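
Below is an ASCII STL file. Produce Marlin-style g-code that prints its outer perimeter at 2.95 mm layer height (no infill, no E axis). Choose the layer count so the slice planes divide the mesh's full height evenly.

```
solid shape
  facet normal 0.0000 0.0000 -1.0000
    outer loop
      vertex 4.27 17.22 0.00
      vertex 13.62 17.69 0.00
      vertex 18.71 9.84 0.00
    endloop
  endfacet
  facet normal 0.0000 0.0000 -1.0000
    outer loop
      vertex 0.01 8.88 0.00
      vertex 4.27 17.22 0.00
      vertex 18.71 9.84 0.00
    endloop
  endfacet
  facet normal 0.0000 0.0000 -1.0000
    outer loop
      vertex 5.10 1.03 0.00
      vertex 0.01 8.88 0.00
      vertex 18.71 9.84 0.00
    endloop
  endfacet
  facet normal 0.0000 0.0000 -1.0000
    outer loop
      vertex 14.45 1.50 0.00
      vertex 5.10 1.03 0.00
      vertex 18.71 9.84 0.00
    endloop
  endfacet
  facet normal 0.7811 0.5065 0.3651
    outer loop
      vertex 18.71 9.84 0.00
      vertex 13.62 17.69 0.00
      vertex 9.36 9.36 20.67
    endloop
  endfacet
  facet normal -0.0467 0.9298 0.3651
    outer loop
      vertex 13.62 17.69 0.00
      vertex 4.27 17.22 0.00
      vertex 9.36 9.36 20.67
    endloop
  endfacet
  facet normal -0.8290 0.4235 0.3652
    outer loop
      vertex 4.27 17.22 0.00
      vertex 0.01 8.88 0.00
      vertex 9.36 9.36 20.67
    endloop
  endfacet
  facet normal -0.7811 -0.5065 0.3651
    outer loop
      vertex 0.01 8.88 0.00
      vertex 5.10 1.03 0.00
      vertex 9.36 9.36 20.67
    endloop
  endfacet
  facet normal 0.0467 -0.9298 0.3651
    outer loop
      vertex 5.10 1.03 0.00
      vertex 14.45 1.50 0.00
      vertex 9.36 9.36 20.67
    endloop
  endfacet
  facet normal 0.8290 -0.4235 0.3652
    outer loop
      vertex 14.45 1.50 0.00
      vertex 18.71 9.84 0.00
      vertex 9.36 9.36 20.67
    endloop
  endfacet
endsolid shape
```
; perimeter-only toolpath
G21 ; units = mm
G90 ; absolute positioning
G28 ; home
; layer 1
G0 Z2.95
G0 X17.37 Y9.77
G1 X13.01 Y16.50
G1 X5.00 Y16.10
G1 X1.35 Y8.95
G1 X5.71 Y2.22
G1 X13.72 Y2.62
G1 X17.37 Y9.77
; layer 2
G0 Z5.91
G0 X16.04 Y9.70
G1 X12.40 Y15.31
G1 X5.72 Y14.97
G1 X2.68 Y9.02
G1 X6.32 Y3.41
G1 X13.00 Y3.75
G1 X16.04 Y9.70
; layer 3
G0 Z8.86
G0 X14.70 Y9.63
G1 X11.79 Y14.12
G1 X6.45 Y13.85
G1 X4.02 Y9.09
G1 X6.93 Y4.60
G1 X12.27 Y4.87
G1 X14.70 Y9.63
; layer 4
G0 Z11.81
G0 X13.37 Y9.57
G1 X11.19 Y12.93
G1 X7.18 Y12.73
G1 X5.35 Y9.15
G1 X7.53 Y5.79
G1 X11.54 Y5.99
G1 X13.37 Y9.57
; layer 5
G0 Z14.76
G0 X12.03 Y9.50
G1 X10.58 Y11.74
G1 X7.91 Y11.61
G1 X6.69 Y9.22
G1 X8.14 Y6.98
G1 X10.81 Y7.11
G1 X12.03 Y9.50
; layer 6
G0 Z17.72
G0 X10.70 Y9.43
G1 X9.97 Y10.55
G1 X8.63 Y10.48
G1 X8.02 Y9.29
G1 X8.75 Y8.17
G1 X10.09 Y8.24
G1 X10.70 Y9.43
M2 ; end

The solid is a regular 6-sided pyramid, base circumscribed radius ≈ 9.36 mm, apex at z ≈ 20.7 mm. Slicing at Δz = 2.95 mm — 7 equal slices spanning the solid's height, so layer i sits at z = i·h/7 — gives 6 non-empty perimeters. Each is a 6-segment closed polygon; G0 lifts to the layer z and rapids to the start vertex, then G1 traces the edges. The cross-section shrinks linearly with z (the slice at the apex is degenerate and omitted).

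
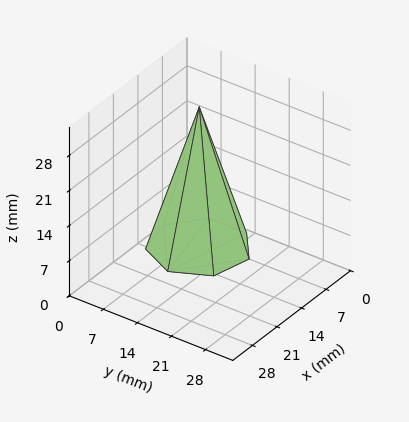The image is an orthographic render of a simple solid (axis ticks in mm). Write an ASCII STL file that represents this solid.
Reading the render: the shape is a regular 7-sided pyramid, base circumscribed radius ≈ 9 mm, apex at z ≈ 28 mm (dimensions read to the nearest mm from the axis ticks). For the STL, each face is triangulated and given an outward normal.

solid part
  facet normal 0.0000 0.0000 -1.0000
    outer loop
      vertex 7.0 17.8 0.0
      vertex 14.6 16.0 0.0
      vertex 18.0 9.0 0.0
    endloop
  endfacet
  facet normal 0.0000 0.0000 -1.0000
    outer loop
      vertex 0.9 12.9 0.0
      vertex 7.0 17.8 0.0
      vertex 18.0 9.0 0.0
    endloop
  endfacet
  facet normal 0.0000 0.0000 -1.0000
    outer loop
      vertex 0.9 5.1 0.0
      vertex 0.9 12.9 0.0
      vertex 18.0 9.0 0.0
    endloop
  endfacet
  facet normal 0.0000 0.0000 -1.0000
    outer loop
      vertex 7.0 0.2 0.0
      vertex 0.9 5.1 0.0
      vertex 18.0 9.0 0.0
    endloop
  endfacet
  facet normal 0.0000 0.0000 -1.0000
    outer loop
      vertex 14.6 2.0 0.0
      vertex 7.0 0.2 0.0
      vertex 18.0 9.0 0.0
    endloop
  endfacet
  facet normal 0.8641 0.4197 0.2778
    outer loop
      vertex 18.0 9.0 0.0
      vertex 14.6 16.0 0.0
      vertex 9.0 9.0 28.0
    endloop
  endfacet
  facet normal 0.2214 0.9347 0.2780
    outer loop
      vertex 14.6 16.0 0.0
      vertex 7.0 17.8 0.0
      vertex 9.0 9.0 28.0
    endloop
  endfacet
  facet normal -0.6015 0.7488 0.2783
    outer loop
      vertex 7.0 17.8 0.0
      vertex 0.9 12.9 0.0
      vertex 9.0 9.0 28.0
    endloop
  endfacet
  facet normal -0.9606 0.0000 0.2779
    outer loop
      vertex 0.9 12.9 0.0
      vertex 0.9 5.1 0.0
      vertex 9.0 9.0 28.0
    endloop
  endfacet
  facet normal -0.6015 -0.7488 0.2783
    outer loop
      vertex 0.9 5.1 0.0
      vertex 7.0 0.2 0.0
      vertex 9.0 9.0 28.0
    endloop
  endfacet
  facet normal 0.2214 -0.9347 0.2780
    outer loop
      vertex 7.0 0.2 0.0
      vertex 14.6 2.0 0.0
      vertex 9.0 9.0 28.0
    endloop
  endfacet
  facet normal 0.8641 -0.4197 0.2778
    outer loop
      vertex 14.6 2.0 0.0
      vertex 18.0 9.0 0.0
      vertex 9.0 9.0 28.0
    endloop
  endfacet
endsolid part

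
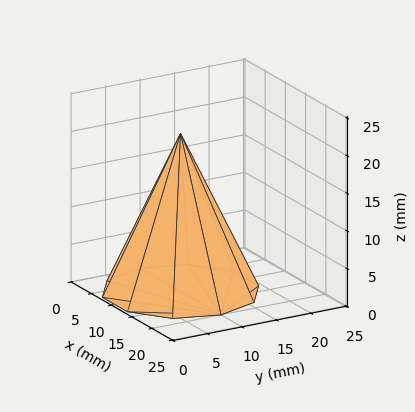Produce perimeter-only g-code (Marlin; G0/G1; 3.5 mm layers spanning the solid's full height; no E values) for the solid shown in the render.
Reading the render: the shape is a regular 10-sided pyramid, base circumscribed radius ≈ 10 mm, apex at z ≈ 21 mm (dimensions read to the nearest mm from the axis ticks). For the g-code, the solid's height is divided into equal slices at the stated Δz and each level perimeter traced with G1 moves after a G0 lift.

; perimeter-only toolpath
G21 ; units = mm
G90 ; absolute positioning
G28 ; home
; layer 1
G0 Z3.5
G0 X18.3 Y10.0
G1 X16.8 Y14.9
G1 X12.6 Y17.9
G1 X7.4 Y17.9
G1 X3.2 Y14.9
G1 X1.7 Y10.0
G1 X3.2 Y5.1
G1 X7.4 Y2.1
G1 X12.6 Y2.1
G1 X16.8 Y5.1
G1 X18.3 Y10.0
; layer 2
G0 Z7.0
G0 X16.7 Y10.0
G1 X15.4 Y13.9
G1 X12.1 Y16.3
G1 X7.9 Y16.3
G1 X4.6 Y13.9
G1 X3.3 Y10.0
G1 X4.6 Y6.1
G1 X7.9 Y3.7
G1 X12.1 Y3.7
G1 X15.4 Y6.1
G1 X16.7 Y10.0
; layer 3
G0 Z10.5
G0 X15.0 Y10.0
G1 X14.1 Y12.9
G1 X11.6 Y14.8
G1 X8.4 Y14.8
G1 X6.0 Y12.9
G1 X5.0 Y10.0
G1 X6.0 Y7.0
G1 X8.4 Y5.2
G1 X11.6 Y5.2
G1 X14.1 Y7.0
G1 X15.0 Y10.0
; layer 4
G0 Z14.0
G0 X13.3 Y10.0
G1 X12.7 Y12.0
G1 X11.0 Y13.2
G1 X9.0 Y13.2
G1 X7.3 Y12.0
G1 X6.7 Y10.0
G1 X7.3 Y8.0
G1 X9.0 Y6.8
G1 X11.0 Y6.8
G1 X12.7 Y8.0
G1 X13.3 Y10.0
; layer 5
G0 Z17.5
G0 X11.7 Y10.0
G1 X11.3 Y11.0
G1 X10.5 Y11.6
G1 X9.5 Y11.6
G1 X8.7 Y11.0
G1 X8.3 Y10.0
G1 X8.7 Y9.0
G1 X9.5 Y8.4
G1 X10.5 Y8.4
G1 X11.3 Y9.0
G1 X11.7 Y10.0
M2 ; end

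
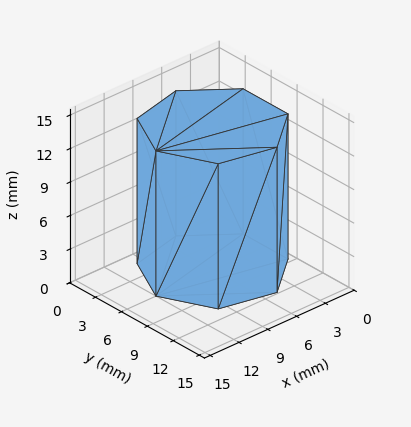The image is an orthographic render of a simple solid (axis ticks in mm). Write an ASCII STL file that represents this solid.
Reading the render: the shape is a regular 7-sided prism (a cylinder approximated with 7 flat sides), circumscribed radius ≈ 6 mm, height ≈ 13 mm (dimensions read to the nearest mm from the axis ticks). For the STL, each face is triangulated and given an outward normal.

solid part
  facet normal 0.0000 0.0000 -1.0000
    outer loop
      vertex 4.66 11.85 0.00
      vertex 9.74 10.69 0.00
      vertex 12.00 6.00 0.00
    endloop
  endfacet
  facet normal 0.0000 0.0000 -1.0000
    outer loop
      vertex 0.59 8.60 0.00
      vertex 4.66 11.85 0.00
      vertex 12.00 6.00 0.00
    endloop
  endfacet
  facet normal 0.0000 0.0000 -1.0000
    outer loop
      vertex 0.59 3.40 0.00
      vertex 0.59 8.60 0.00
      vertex 12.00 6.00 0.00
    endloop
  endfacet
  facet normal 0.0000 0.0000 -1.0000
    outer loop
      vertex 4.66 0.15 0.00
      vertex 0.59 3.40 0.00
      vertex 12.00 6.00 0.00
    endloop
  endfacet
  facet normal 0.0000 0.0000 -1.0000
    outer loop
      vertex 9.74 1.31 0.00
      vertex 4.66 0.15 0.00
      vertex 12.00 6.00 0.00
    endloop
  endfacet
  facet normal 0.0000 0.0000 1.0000
    outer loop
      vertex 12.00 6.00 13.00
      vertex 9.74 10.69 13.00
      vertex 4.66 11.85 13.00
    endloop
  endfacet
  facet normal 0.0000 0.0000 1.0000
    outer loop
      vertex 12.00 6.00 13.00
      vertex 4.66 11.85 13.00
      vertex 0.59 8.60 13.00
    endloop
  endfacet
  facet normal 0.0000 0.0000 1.0000
    outer loop
      vertex 12.00 6.00 13.00
      vertex 0.59 8.60 13.00
      vertex 0.59 3.40 13.00
    endloop
  endfacet
  facet normal 0.0000 0.0000 1.0000
    outer loop
      vertex 12.00 6.00 13.00
      vertex 0.59 3.40 13.00
      vertex 4.66 0.15 13.00
    endloop
  endfacet
  facet normal 0.0000 0.0000 1.0000
    outer loop
      vertex 12.00 6.00 13.00
      vertex 4.66 0.15 13.00
      vertex 9.74 1.31 13.00
    endloop
  endfacet
  facet normal 0.9009 0.4341 0.0000
    outer loop
      vertex 12.00 6.00 0.00
      vertex 9.74 10.69 0.00
      vertex 9.74 10.69 13.00
    endloop
  endfacet
  facet normal 0.9009 0.4341 0.0000
    outer loop
      vertex 12.00 6.00 0.00
      vertex 9.74 10.69 13.00
      vertex 12.00 6.00 13.00
    endloop
  endfacet
  facet normal 0.2226 0.9749 0.0000
    outer loop
      vertex 9.74 10.69 0.00
      vertex 4.66 11.85 0.00
      vertex 4.66 11.85 13.00
    endloop
  endfacet
  facet normal 0.2226 0.9749 0.0000
    outer loop
      vertex 9.74 10.69 0.00
      vertex 4.66 11.85 13.00
      vertex 9.74 10.69 13.00
    endloop
  endfacet
  facet normal -0.6240 0.7814 0.0000
    outer loop
      vertex 4.66 11.85 0.00
      vertex 0.59 8.60 0.00
      vertex 0.59 8.60 13.00
    endloop
  endfacet
  facet normal -0.6240 0.7814 0.0000
    outer loop
      vertex 4.66 11.85 0.00
      vertex 0.59 8.60 13.00
      vertex 4.66 11.85 13.00
    endloop
  endfacet
  facet normal -1.0000 0.0000 0.0000
    outer loop
      vertex 0.59 8.60 0.00
      vertex 0.59 3.40 0.00
      vertex 0.59 3.40 13.00
    endloop
  endfacet
  facet normal -1.0000 0.0000 0.0000
    outer loop
      vertex 0.59 8.60 0.00
      vertex 0.59 3.40 13.00
      vertex 0.59 8.60 13.00
    endloop
  endfacet
  facet normal -0.6240 -0.7814 0.0000
    outer loop
      vertex 0.59 3.40 0.00
      vertex 4.66 0.15 0.00
      vertex 4.66 0.15 13.00
    endloop
  endfacet
  facet normal -0.6240 -0.7814 0.0000
    outer loop
      vertex 0.59 3.40 0.00
      vertex 4.66 0.15 13.00
      vertex 0.59 3.40 13.00
    endloop
  endfacet
  facet normal 0.2226 -0.9749 0.0000
    outer loop
      vertex 4.66 0.15 0.00
      vertex 9.74 1.31 0.00
      vertex 9.74 1.31 13.00
    endloop
  endfacet
  facet normal 0.2226 -0.9749 0.0000
    outer loop
      vertex 4.66 0.15 0.00
      vertex 9.74 1.31 13.00
      vertex 4.66 0.15 13.00
    endloop
  endfacet
  facet normal 0.9009 -0.4341 0.0000
    outer loop
      vertex 9.74 1.31 0.00
      vertex 12.00 6.00 0.00
      vertex 12.00 6.00 13.00
    endloop
  endfacet
  facet normal 0.9009 -0.4341 0.0000
    outer loop
      vertex 9.74 1.31 0.00
      vertex 12.00 6.00 13.00
      vertex 9.74 1.31 13.00
    endloop
  endfacet
endsolid part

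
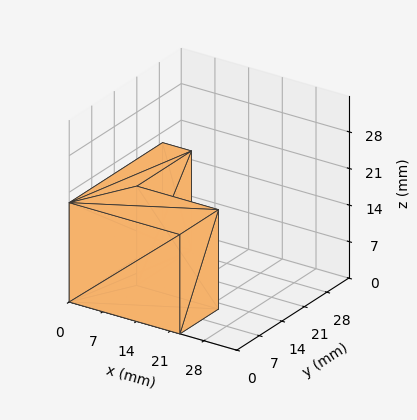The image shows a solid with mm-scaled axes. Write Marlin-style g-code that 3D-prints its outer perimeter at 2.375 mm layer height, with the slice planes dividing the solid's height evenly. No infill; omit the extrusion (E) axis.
Reading the render: the shape is an L-shaped prism: outer 23 × 29 mm, arm thicknesses ≈ 12 mm (horizontal) and 6 mm (vertical), extruded 19 mm in z (dimensions read to the nearest mm from the axis ticks). For the g-code, the solid's height is divided into equal slices at the stated Δz and each level perimeter traced with G1 moves after a G0 lift.

; perimeter-only toolpath
G21 ; units = mm
G90 ; absolute positioning
G28 ; home
; layer 1
G0 Z2.375
G0 X0.000 Y0.000
G1 X23.000 Y0.000
G1 X23.000 Y12.000
G1 X6.000 Y12.000
G1 X6.000 Y29.000
G1 X0.000 Y29.000
G1 X0.000 Y0.000
; layer 2
G0 Z4.750
G0 X0.000 Y0.000
G1 X23.000 Y0.000
G1 X23.000 Y12.000
G1 X6.000 Y12.000
G1 X6.000 Y29.000
G1 X0.000 Y29.000
G1 X0.000 Y0.000
; layer 3
G0 Z7.125
G0 X0.000 Y0.000
G1 X23.000 Y0.000
G1 X23.000 Y12.000
G1 X6.000 Y12.000
G1 X6.000 Y29.000
G1 X0.000 Y29.000
G1 X0.000 Y0.000
; layer 4
G0 Z9.500
G0 X0.000 Y0.000
G1 X23.000 Y0.000
G1 X23.000 Y12.000
G1 X6.000 Y12.000
G1 X6.000 Y29.000
G1 X0.000 Y29.000
G1 X0.000 Y0.000
; layer 5
G0 Z11.875
G0 X0.000 Y0.000
G1 X23.000 Y0.000
G1 X23.000 Y12.000
G1 X6.000 Y12.000
G1 X6.000 Y29.000
G1 X0.000 Y29.000
G1 X0.000 Y0.000
; layer 6
G0 Z14.250
G0 X0.000 Y0.000
G1 X23.000 Y0.000
G1 X23.000 Y12.000
G1 X6.000 Y12.000
G1 X6.000 Y29.000
G1 X0.000 Y29.000
G1 X0.000 Y0.000
; layer 7
G0 Z16.625
G0 X0.000 Y0.000
G1 X23.000 Y0.000
G1 X23.000 Y12.000
G1 X6.000 Y12.000
G1 X6.000 Y29.000
G1 X0.000 Y29.000
G1 X0.000 Y0.000
; layer 8
G0 Z19.000
G0 X0.000 Y0.000
G1 X23.000 Y0.000
G1 X23.000 Y12.000
G1 X6.000 Y12.000
G1 X6.000 Y29.000
G1 X0.000 Y29.000
G1 X0.000 Y0.000
M2 ; end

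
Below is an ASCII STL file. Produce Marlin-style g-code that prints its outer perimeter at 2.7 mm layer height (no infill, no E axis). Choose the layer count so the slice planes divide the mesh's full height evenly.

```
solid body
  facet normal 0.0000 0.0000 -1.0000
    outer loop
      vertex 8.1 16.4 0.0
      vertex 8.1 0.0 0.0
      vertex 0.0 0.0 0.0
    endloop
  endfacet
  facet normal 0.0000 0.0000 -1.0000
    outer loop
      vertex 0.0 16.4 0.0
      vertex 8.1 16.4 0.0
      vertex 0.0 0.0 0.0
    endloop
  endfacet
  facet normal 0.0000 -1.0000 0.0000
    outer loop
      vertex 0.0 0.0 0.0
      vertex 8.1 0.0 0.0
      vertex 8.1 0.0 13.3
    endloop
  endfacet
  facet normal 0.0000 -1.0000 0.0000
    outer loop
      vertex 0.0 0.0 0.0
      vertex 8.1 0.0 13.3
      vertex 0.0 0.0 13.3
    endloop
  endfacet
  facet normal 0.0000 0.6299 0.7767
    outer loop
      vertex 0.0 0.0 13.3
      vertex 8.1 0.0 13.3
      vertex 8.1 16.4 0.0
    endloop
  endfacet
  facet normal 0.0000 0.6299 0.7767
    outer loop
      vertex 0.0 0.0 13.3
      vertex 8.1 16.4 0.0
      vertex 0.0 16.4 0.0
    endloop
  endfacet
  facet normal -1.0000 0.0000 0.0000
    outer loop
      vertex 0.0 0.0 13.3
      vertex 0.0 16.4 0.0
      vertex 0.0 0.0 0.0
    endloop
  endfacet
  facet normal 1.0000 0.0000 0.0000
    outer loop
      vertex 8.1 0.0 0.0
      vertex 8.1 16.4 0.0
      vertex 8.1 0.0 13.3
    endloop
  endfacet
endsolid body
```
; perimeter-only toolpath
G21 ; units = mm
G90 ; absolute positioning
G28 ; home
; layer 1
G0 Z2.7
G0 X0.0 Y0.0
G1 X8.1 Y0.0
G1 X8.1 Y13.1
G1 X0.0 Y13.1
G1 X0.0 Y0.0
; layer 2
G0 Z5.3
G0 X0.0 Y0.0
G1 X8.1 Y0.0
G1 X8.1 Y9.8
G1 X0.0 Y9.8
G1 X0.0 Y0.0
; layer 3
G0 Z8.0
G0 X0.0 Y0.0
G1 X8.1 Y0.0
G1 X8.1 Y6.6
G1 X0.0 Y6.6
G1 X0.0 Y0.0
; layer 4
G0 Z10.6
G0 X0.0 Y0.0
G1 X8.1 Y0.0
G1 X8.1 Y3.3
G1 X0.0 Y3.3
G1 X0.0 Y0.0
M2 ; end

The solid is a wedge (ramp): 8.1 × 16.4 mm base, rising to 13.3 mm along the y=0 edge and sloping linearly to z=0 at y=16.4. Slicing at Δz = 2.7 mm — 5 equal slices spanning the solid's height, so layer i sits at z = i·h/5 — gives 4 non-empty perimeters. Each is a 4-segment closed polygon; G0 lifts to the layer z and rapids to the start vertex, then G1 traces the edges. The cross-section shrinks linearly with z (the slice at the apex is degenerate and omitted).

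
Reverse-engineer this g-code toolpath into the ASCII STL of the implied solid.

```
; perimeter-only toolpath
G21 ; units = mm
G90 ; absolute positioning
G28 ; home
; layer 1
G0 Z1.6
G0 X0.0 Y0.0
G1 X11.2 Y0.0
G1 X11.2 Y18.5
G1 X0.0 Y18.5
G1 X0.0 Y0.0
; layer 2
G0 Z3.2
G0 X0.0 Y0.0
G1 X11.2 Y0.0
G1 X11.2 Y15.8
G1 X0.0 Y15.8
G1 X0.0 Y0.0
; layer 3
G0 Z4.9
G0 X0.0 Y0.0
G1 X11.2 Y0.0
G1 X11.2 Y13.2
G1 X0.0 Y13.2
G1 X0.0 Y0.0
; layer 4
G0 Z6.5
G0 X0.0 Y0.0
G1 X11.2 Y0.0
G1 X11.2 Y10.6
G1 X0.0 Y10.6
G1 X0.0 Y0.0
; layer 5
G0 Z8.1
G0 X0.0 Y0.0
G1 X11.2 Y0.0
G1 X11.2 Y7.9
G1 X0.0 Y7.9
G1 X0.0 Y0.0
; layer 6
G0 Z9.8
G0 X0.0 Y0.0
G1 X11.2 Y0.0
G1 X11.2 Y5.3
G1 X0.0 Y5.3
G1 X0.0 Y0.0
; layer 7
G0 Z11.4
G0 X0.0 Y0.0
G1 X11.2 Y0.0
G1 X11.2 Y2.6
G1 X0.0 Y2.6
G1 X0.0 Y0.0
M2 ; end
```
solid part
  facet normal 0.0000 0.0000 -1.0000
    outer loop
      vertex 11.2 21.1 0.0
      vertex 11.2 0.0 0.0
      vertex 0.0 0.0 0.0
    endloop
  endfacet
  facet normal 0.0000 0.0000 -1.0000
    outer loop
      vertex 0.0 21.1 0.0
      vertex 11.2 21.1 0.0
      vertex 0.0 0.0 0.0
    endloop
  endfacet
  facet normal 0.0000 -1.0000 0.0000
    outer loop
      vertex 0.0 0.0 0.0
      vertex 11.2 0.0 0.0
      vertex 11.2 0.0 13.0
    endloop
  endfacet
  facet normal 0.0000 -1.0000 0.0000
    outer loop
      vertex 0.0 0.0 0.0
      vertex 11.2 0.0 13.0
      vertex 0.0 0.0 13.0
    endloop
  endfacet
  facet normal 0.0000 0.5245 0.8514
    outer loop
      vertex 0.0 0.0 13.0
      vertex 11.2 0.0 13.0
      vertex 11.2 21.1 0.0
    endloop
  endfacet
  facet normal 0.0000 0.5245 0.8514
    outer loop
      vertex 0.0 0.0 13.0
      vertex 11.2 21.1 0.0
      vertex 0.0 21.1 0.0
    endloop
  endfacet
  facet normal -1.0000 0.0000 0.0000
    outer loop
      vertex 0.0 0.0 13.0
      vertex 0.0 21.1 0.0
      vertex 0.0 0.0 0.0
    endloop
  endfacet
  facet normal 1.0000 0.0000 0.0000
    outer loop
      vertex 11.2 0.0 0.0
      vertex 11.2 21.1 0.0
      vertex 11.2 0.0 13.0
    endloop
  endfacet
endsolid part

The G0 Z moves step by Δz≈1.6 mm. The G1 loops shrink linearly with z, so the solid tapers from its base footprint up to z≈13. Closing with a flat bottom cap and the tapered top and triangulating gives 8 facets — a wedge (ramp): 11.2 × 21.1 mm base, rising to 13 mm along the y=0 edge and sloping linearly to z=0 at y=21.1.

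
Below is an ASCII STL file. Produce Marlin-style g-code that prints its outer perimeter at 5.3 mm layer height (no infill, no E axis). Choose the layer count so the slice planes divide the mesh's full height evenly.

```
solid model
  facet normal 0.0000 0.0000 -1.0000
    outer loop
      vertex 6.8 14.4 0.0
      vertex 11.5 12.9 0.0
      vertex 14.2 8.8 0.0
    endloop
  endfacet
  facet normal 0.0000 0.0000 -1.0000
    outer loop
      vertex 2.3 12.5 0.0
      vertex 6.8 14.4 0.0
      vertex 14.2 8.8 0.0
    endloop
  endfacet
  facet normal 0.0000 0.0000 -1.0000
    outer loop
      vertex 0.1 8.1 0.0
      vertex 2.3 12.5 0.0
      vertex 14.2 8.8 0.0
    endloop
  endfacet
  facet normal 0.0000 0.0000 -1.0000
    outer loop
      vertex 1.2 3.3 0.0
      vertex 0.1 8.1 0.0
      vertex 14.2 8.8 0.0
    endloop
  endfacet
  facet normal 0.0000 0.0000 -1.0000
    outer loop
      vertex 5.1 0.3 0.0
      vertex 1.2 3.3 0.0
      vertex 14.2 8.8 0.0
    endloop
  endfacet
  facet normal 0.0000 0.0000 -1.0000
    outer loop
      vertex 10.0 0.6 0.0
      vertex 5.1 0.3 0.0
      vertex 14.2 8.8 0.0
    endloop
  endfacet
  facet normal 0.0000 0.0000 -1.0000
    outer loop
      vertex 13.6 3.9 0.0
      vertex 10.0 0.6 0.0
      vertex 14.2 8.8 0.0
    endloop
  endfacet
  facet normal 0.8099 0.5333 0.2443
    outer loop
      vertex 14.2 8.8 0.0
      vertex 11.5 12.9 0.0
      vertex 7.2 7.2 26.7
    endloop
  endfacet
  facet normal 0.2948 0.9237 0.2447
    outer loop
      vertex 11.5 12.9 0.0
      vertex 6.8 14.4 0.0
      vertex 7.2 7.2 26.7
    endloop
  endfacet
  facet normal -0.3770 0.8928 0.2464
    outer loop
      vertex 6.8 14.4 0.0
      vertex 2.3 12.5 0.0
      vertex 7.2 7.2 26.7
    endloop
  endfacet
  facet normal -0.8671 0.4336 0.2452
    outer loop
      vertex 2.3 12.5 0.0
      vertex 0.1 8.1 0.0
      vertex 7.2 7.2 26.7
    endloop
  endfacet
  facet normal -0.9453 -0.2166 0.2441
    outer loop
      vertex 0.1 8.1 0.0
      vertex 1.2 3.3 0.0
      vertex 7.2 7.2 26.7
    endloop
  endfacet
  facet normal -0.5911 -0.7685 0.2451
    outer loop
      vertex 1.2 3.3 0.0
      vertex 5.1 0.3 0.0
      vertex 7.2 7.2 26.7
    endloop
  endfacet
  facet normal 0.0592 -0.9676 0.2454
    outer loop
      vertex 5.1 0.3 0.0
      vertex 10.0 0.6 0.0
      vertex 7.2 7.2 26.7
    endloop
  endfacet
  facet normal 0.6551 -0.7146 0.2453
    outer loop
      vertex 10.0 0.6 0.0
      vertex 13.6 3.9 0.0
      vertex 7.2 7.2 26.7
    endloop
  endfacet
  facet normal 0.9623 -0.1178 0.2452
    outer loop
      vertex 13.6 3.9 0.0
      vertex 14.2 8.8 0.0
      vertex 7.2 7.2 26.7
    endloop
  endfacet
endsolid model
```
; perimeter-only toolpath
G21 ; units = mm
G90 ; absolute positioning
G28 ; home
; layer 1
G0 Z5.3
G0 X12.8 Y8.5
G1 X10.6 Y11.8
G1 X6.9 Y13.0
G1 X3.3 Y11.4
G1 X1.5 Y7.9
G1 X2.4 Y4.1
G1 X5.5 Y1.7
G1 X9.4 Y1.9
G1 X12.3 Y4.6
G1 X12.8 Y8.5
; layer 2
G0 Z10.7
G0 X11.4 Y8.2
G1 X9.8 Y10.6
G1 X7.0 Y11.5
G1 X4.3 Y10.4
G1 X2.9 Y7.7
G1 X3.6 Y4.9
G1 X5.9 Y3.1
G1 X8.9 Y3.2
G1 X11.0 Y5.2
G1 X11.4 Y8.2
; layer 3
G0 Z16.0
G0 X10.0 Y7.8
G1 X8.9 Y9.5
G1 X7.0 Y10.1
G1 X5.2 Y9.3
G1 X4.4 Y7.6
G1 X4.8 Y5.6
G1 X6.4 Y4.4
G1 X8.3 Y4.6
G1 X9.8 Y5.9
G1 X10.0 Y7.8
; layer 4
G0 Z21.4
G0 X8.6 Y7.5
G1 X8.1 Y8.3
G1 X7.1 Y8.6
G1 X6.2 Y8.3
G1 X5.8 Y7.4
G1 X6.0 Y6.4
G1 X6.8 Y5.8
G1 X7.8 Y5.9
G1 X8.5 Y6.5
G1 X8.6 Y7.5
M2 ; end

The solid is a regular 9-sided pyramid, base circumscribed radius ≈ 7.2 mm, apex at z ≈ 26.7 mm. Slicing at Δz = 5.3 mm — 5 equal slices spanning the solid's height, so layer i sits at z = i·h/5 — gives 4 non-empty perimeters. Each is a 9-segment closed polygon; G0 lifts to the layer z and rapids to the start vertex, then G1 traces the edges. The cross-section shrinks linearly with z (the slice at the apex is degenerate and omitted).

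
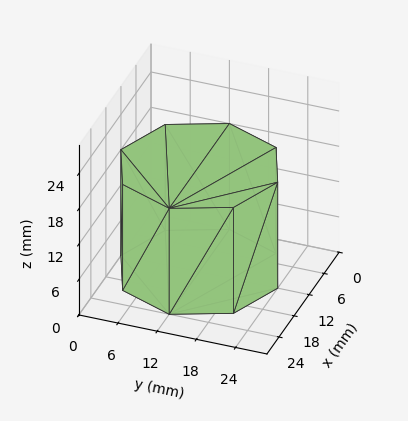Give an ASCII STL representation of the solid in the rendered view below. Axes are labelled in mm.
Reading the render: the shape is a regular 8-sided prism (a cylinder approximated with 8 flat sides), circumscribed radius ≈ 12 mm, height ≈ 18 mm (dimensions read to the nearest mm from the axis ticks). For the STL, each face is triangulated and given an outward normal.

solid part
  facet normal 0.0000 0.0000 -1.0000
    outer loop
      vertex 12.000 24.000 0.000
      vertex 20.485 20.485 0.000
      vertex 24.000 12.000 0.000
    endloop
  endfacet
  facet normal 0.0000 0.0000 -1.0000
    outer loop
      vertex 3.515 20.485 0.000
      vertex 12.000 24.000 0.000
      vertex 24.000 12.000 0.000
    endloop
  endfacet
  facet normal 0.0000 0.0000 -1.0000
    outer loop
      vertex 0.000 12.000 0.000
      vertex 3.515 20.485 0.000
      vertex 24.000 12.000 0.000
    endloop
  endfacet
  facet normal 0.0000 0.0000 -1.0000
    outer loop
      vertex 3.515 3.515 0.000
      vertex 0.000 12.000 0.000
      vertex 24.000 12.000 0.000
    endloop
  endfacet
  facet normal 0.0000 0.0000 -1.0000
    outer loop
      vertex 12.000 0.000 0.000
      vertex 3.515 3.515 0.000
      vertex 24.000 12.000 0.000
    endloop
  endfacet
  facet normal 0.0000 0.0000 -1.0000
    outer loop
      vertex 20.485 3.515 0.000
      vertex 12.000 0.000 0.000
      vertex 24.000 12.000 0.000
    endloop
  endfacet
  facet normal 0.0000 0.0000 1.0000
    outer loop
      vertex 24.000 12.000 18.000
      vertex 20.485 20.485 18.000
      vertex 12.000 24.000 18.000
    endloop
  endfacet
  facet normal 0.0000 0.0000 1.0000
    outer loop
      vertex 24.000 12.000 18.000
      vertex 12.000 24.000 18.000
      vertex 3.515 20.485 18.000
    endloop
  endfacet
  facet normal 0.0000 0.0000 1.0000
    outer loop
      vertex 24.000 12.000 18.000
      vertex 3.515 20.485 18.000
      vertex 0.000 12.000 18.000
    endloop
  endfacet
  facet normal 0.0000 0.0000 1.0000
    outer loop
      vertex 24.000 12.000 18.000
      vertex 0.000 12.000 18.000
      vertex 3.515 3.515 18.000
    endloop
  endfacet
  facet normal 0.0000 0.0000 1.0000
    outer loop
      vertex 24.000 12.000 18.000
      vertex 3.515 3.515 18.000
      vertex 12.000 0.000 18.000
    endloop
  endfacet
  facet normal 0.0000 0.0000 1.0000
    outer loop
      vertex 24.000 12.000 18.000
      vertex 12.000 0.000 18.000
      vertex 20.485 3.515 18.000
    endloop
  endfacet
  facet normal 0.9239 0.3827 0.0000
    outer loop
      vertex 24.000 12.000 0.000
      vertex 20.485 20.485 0.000
      vertex 20.485 20.485 18.000
    endloop
  endfacet
  facet normal 0.9239 0.3827 0.0000
    outer loop
      vertex 24.000 12.000 0.000
      vertex 20.485 20.485 18.000
      vertex 24.000 12.000 18.000
    endloop
  endfacet
  facet normal 0.3827 0.9239 0.0000
    outer loop
      vertex 20.485 20.485 0.000
      vertex 12.000 24.000 0.000
      vertex 12.000 24.000 18.000
    endloop
  endfacet
  facet normal 0.3827 0.9239 0.0000
    outer loop
      vertex 20.485 20.485 0.000
      vertex 12.000 24.000 18.000
      vertex 20.485 20.485 18.000
    endloop
  endfacet
  facet normal -0.3827 0.9239 0.0000
    outer loop
      vertex 12.000 24.000 0.000
      vertex 3.515 20.485 0.000
      vertex 3.515 20.485 18.000
    endloop
  endfacet
  facet normal -0.3827 0.9239 0.0000
    outer loop
      vertex 12.000 24.000 0.000
      vertex 3.515 20.485 18.000
      vertex 12.000 24.000 18.000
    endloop
  endfacet
  facet normal -0.9239 0.3827 0.0000
    outer loop
      vertex 3.515 20.485 0.000
      vertex 0.000 12.000 0.000
      vertex 0.000 12.000 18.000
    endloop
  endfacet
  facet normal -0.9239 0.3827 0.0000
    outer loop
      vertex 3.515 20.485 0.000
      vertex 0.000 12.000 18.000
      vertex 3.515 20.485 18.000
    endloop
  endfacet
  facet normal -0.9239 -0.3827 0.0000
    outer loop
      vertex 0.000 12.000 0.000
      vertex 3.515 3.515 0.000
      vertex 3.515 3.515 18.000
    endloop
  endfacet
  facet normal -0.9239 -0.3827 0.0000
    outer loop
      vertex 0.000 12.000 0.000
      vertex 3.515 3.515 18.000
      vertex 0.000 12.000 18.000
    endloop
  endfacet
  facet normal -0.3827 -0.9239 0.0000
    outer loop
      vertex 3.515 3.515 0.000
      vertex 12.000 0.000 0.000
      vertex 12.000 0.000 18.000
    endloop
  endfacet
  facet normal -0.3827 -0.9239 0.0000
    outer loop
      vertex 3.515 3.515 0.000
      vertex 12.000 0.000 18.000
      vertex 3.515 3.515 18.000
    endloop
  endfacet
  facet normal 0.3827 -0.9239 0.0000
    outer loop
      vertex 12.000 0.000 0.000
      vertex 20.485 3.515 0.000
      vertex 20.485 3.515 18.000
    endloop
  endfacet
  facet normal 0.3827 -0.9239 0.0000
    outer loop
      vertex 12.000 0.000 0.000
      vertex 20.485 3.515 18.000
      vertex 12.000 0.000 18.000
    endloop
  endfacet
  facet normal 0.9239 -0.3827 0.0000
    outer loop
      vertex 20.485 3.515 0.000
      vertex 24.000 12.000 0.000
      vertex 24.000 12.000 18.000
    endloop
  endfacet
  facet normal 0.9239 -0.3827 0.0000
    outer loop
      vertex 20.485 3.515 0.000
      vertex 24.000 12.000 18.000
      vertex 20.485 3.515 18.000
    endloop
  endfacet
endsolid part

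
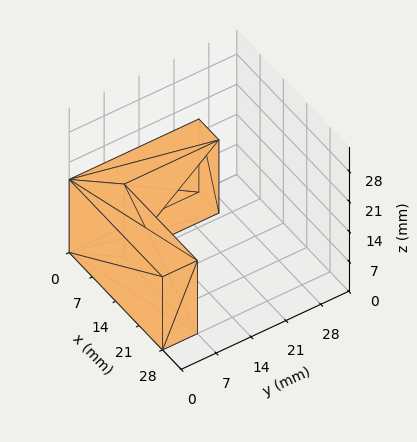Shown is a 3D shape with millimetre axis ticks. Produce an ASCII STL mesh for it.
Reading the render: the shape is an L-shaped prism: outer 28 × 26 mm, arm thicknesses ≈ 7 mm (horizontal) and 6 mm (vertical), extruded 17 mm in z (dimensions read to the nearest mm from the axis ticks). For the STL, each face is triangulated and given an outward normal.

solid part
  facet normal 0.0000 0.0000 -1.0000
    outer loop
      vertex 28.00 7.00 0.00
      vertex 28.00 0.00 0.00
      vertex 0.00 0.00 0.00
    endloop
  endfacet
  facet normal 0.0000 0.0000 -1.0000
    outer loop
      vertex 6.00 7.00 0.00
      vertex 28.00 7.00 0.00
      vertex 0.00 0.00 0.00
    endloop
  endfacet
  facet normal 0.0000 0.0000 -1.0000
    outer loop
      vertex 6.00 26.00 0.00
      vertex 6.00 7.00 0.00
      vertex 0.00 0.00 0.00
    endloop
  endfacet
  facet normal 0.0000 0.0000 -1.0000
    outer loop
      vertex 0.00 26.00 0.00
      vertex 6.00 26.00 0.00
      vertex 0.00 0.00 0.00
    endloop
  endfacet
  facet normal 0.0000 0.0000 1.0000
    outer loop
      vertex 0.00 0.00 17.00
      vertex 28.00 0.00 17.00
      vertex 28.00 7.00 17.00
    endloop
  endfacet
  facet normal 0.0000 0.0000 1.0000
    outer loop
      vertex 0.00 0.00 17.00
      vertex 28.00 7.00 17.00
      vertex 6.00 7.00 17.00
    endloop
  endfacet
  facet normal 0.0000 0.0000 1.0000
    outer loop
      vertex 0.00 0.00 17.00
      vertex 6.00 7.00 17.00
      vertex 6.00 26.00 17.00
    endloop
  endfacet
  facet normal 0.0000 0.0000 1.0000
    outer loop
      vertex 0.00 0.00 17.00
      vertex 6.00 26.00 17.00
      vertex 0.00 26.00 17.00
    endloop
  endfacet
  facet normal 0.0000 -1.0000 0.0000
    outer loop
      vertex 0.00 0.00 0.00
      vertex 28.00 0.00 0.00
      vertex 28.00 0.00 17.00
    endloop
  endfacet
  facet normal 0.0000 -1.0000 0.0000
    outer loop
      vertex 0.00 0.00 0.00
      vertex 28.00 0.00 17.00
      vertex 0.00 0.00 17.00
    endloop
  endfacet
  facet normal 1.0000 0.0000 0.0000
    outer loop
      vertex 28.00 0.00 0.00
      vertex 28.00 7.00 0.00
      vertex 28.00 7.00 17.00
    endloop
  endfacet
  facet normal 1.0000 0.0000 0.0000
    outer loop
      vertex 28.00 0.00 0.00
      vertex 28.00 7.00 17.00
      vertex 28.00 0.00 17.00
    endloop
  endfacet
  facet normal 0.0000 1.0000 0.0000
    outer loop
      vertex 28.00 7.00 0.00
      vertex 6.00 7.00 0.00
      vertex 6.00 7.00 17.00
    endloop
  endfacet
  facet normal 0.0000 1.0000 0.0000
    outer loop
      vertex 28.00 7.00 0.00
      vertex 6.00 7.00 17.00
      vertex 28.00 7.00 17.00
    endloop
  endfacet
  facet normal 1.0000 0.0000 0.0000
    outer loop
      vertex 6.00 7.00 0.00
      vertex 6.00 26.00 0.00
      vertex 6.00 26.00 17.00
    endloop
  endfacet
  facet normal 1.0000 0.0000 0.0000
    outer loop
      vertex 6.00 7.00 0.00
      vertex 6.00 26.00 17.00
      vertex 6.00 7.00 17.00
    endloop
  endfacet
  facet normal 0.0000 1.0000 0.0000
    outer loop
      vertex 6.00 26.00 0.00
      vertex 0.00 26.00 0.00
      vertex 0.00 26.00 17.00
    endloop
  endfacet
  facet normal 0.0000 1.0000 0.0000
    outer loop
      vertex 6.00 26.00 0.00
      vertex 0.00 26.00 17.00
      vertex 6.00 26.00 17.00
    endloop
  endfacet
  facet normal -1.0000 0.0000 0.0000
    outer loop
      vertex 0.00 26.00 0.00
      vertex 0.00 0.00 0.00
      vertex 0.00 0.00 17.00
    endloop
  endfacet
  facet normal -1.0000 0.0000 0.0000
    outer loop
      vertex 0.00 26.00 0.00
      vertex 0.00 0.00 17.00
      vertex 0.00 26.00 17.00
    endloop
  endfacet
endsolid part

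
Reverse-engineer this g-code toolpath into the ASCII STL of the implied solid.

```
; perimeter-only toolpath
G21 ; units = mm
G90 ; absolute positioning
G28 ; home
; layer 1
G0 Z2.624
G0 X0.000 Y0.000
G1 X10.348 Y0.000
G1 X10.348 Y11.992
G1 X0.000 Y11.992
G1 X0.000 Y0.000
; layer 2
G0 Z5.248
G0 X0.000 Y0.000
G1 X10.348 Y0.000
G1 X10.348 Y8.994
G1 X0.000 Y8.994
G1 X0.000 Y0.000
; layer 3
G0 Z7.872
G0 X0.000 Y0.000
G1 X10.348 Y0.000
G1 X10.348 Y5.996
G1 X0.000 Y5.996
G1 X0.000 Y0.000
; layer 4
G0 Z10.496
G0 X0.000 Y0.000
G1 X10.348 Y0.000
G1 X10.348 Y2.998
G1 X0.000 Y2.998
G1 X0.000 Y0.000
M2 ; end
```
solid part
  facet normal 0.0000 0.0000 -1.0000
    outer loop
      vertex 10.348 14.990 0.000
      vertex 10.348 0.000 0.000
      vertex 0.000 0.000 0.000
    endloop
  endfacet
  facet normal 0.0000 0.0000 -1.0000
    outer loop
      vertex 0.000 14.990 0.000
      vertex 10.348 14.990 0.000
      vertex 0.000 0.000 0.000
    endloop
  endfacet
  facet normal 0.0000 -1.0000 0.0000
    outer loop
      vertex 0.000 0.000 0.000
      vertex 10.348 0.000 0.000
      vertex 10.348 0.000 13.120
    endloop
  endfacet
  facet normal 0.0000 -1.0000 0.0000
    outer loop
      vertex 0.000 0.000 0.000
      vertex 10.348 0.000 13.120
      vertex 0.000 0.000 13.120
    endloop
  endfacet
  facet normal 0.0000 0.6586 0.7525
    outer loop
      vertex 0.000 0.000 13.120
      vertex 10.348 0.000 13.120
      vertex 10.348 14.990 0.000
    endloop
  endfacet
  facet normal 0.0000 0.6586 0.7525
    outer loop
      vertex 0.000 0.000 13.120
      vertex 10.348 14.990 0.000
      vertex 0.000 14.990 0.000
    endloop
  endfacet
  facet normal -1.0000 0.0000 0.0000
    outer loop
      vertex 0.000 0.000 13.120
      vertex 0.000 14.990 0.000
      vertex 0.000 0.000 0.000
    endloop
  endfacet
  facet normal 1.0000 0.0000 0.0000
    outer loop
      vertex 10.348 0.000 0.000
      vertex 10.348 14.990 0.000
      vertex 10.348 0.000 13.120
    endloop
  endfacet
endsolid part

The G0 Z moves step by Δz≈2.624 mm. The G1 loops shrink linearly with z, so the solid tapers from its base footprint up to z≈13.1. Closing with a flat bottom cap and the tapered top and triangulating gives 8 facets — a wedge (ramp): 10.3 × 15 mm base, rising to 13.1 mm along the y=0 edge and sloping linearly to z=0 at y=15.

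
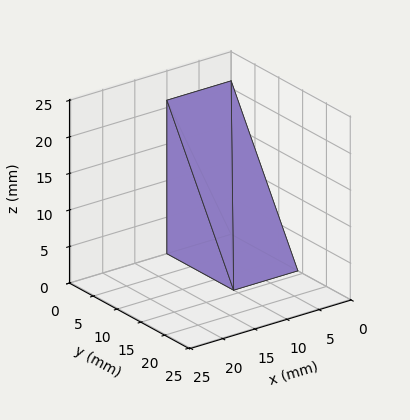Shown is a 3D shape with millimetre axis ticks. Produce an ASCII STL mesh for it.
Reading the render: the shape is a wedge (ramp): 10 × 14 mm base, rising to 21 mm along the y=0 edge and sloping linearly to z=0 at y=14 (dimensions read to the nearest mm from the axis ticks). For the STL, each face is triangulated and given an outward normal.

solid part
  facet normal 0.0000 0.0000 -1.0000
    outer loop
      vertex 10.0 14.0 0.0
      vertex 10.0 0.0 0.0
      vertex 0.0 0.0 0.0
    endloop
  endfacet
  facet normal 0.0000 0.0000 -1.0000
    outer loop
      vertex 0.0 14.0 0.0
      vertex 10.0 14.0 0.0
      vertex 0.0 0.0 0.0
    endloop
  endfacet
  facet normal 0.0000 -1.0000 0.0000
    outer loop
      vertex 0.0 0.0 0.0
      vertex 10.0 0.0 0.0
      vertex 10.0 0.0 21.0
    endloop
  endfacet
  facet normal 0.0000 -1.0000 0.0000
    outer loop
      vertex 0.0 0.0 0.0
      vertex 10.0 0.0 21.0
      vertex 0.0 0.0 21.0
    endloop
  endfacet
  facet normal 0.0000 0.8321 0.5547
    outer loop
      vertex 0.0 0.0 21.0
      vertex 10.0 0.0 21.0
      vertex 10.0 14.0 0.0
    endloop
  endfacet
  facet normal 0.0000 0.8321 0.5547
    outer loop
      vertex 0.0 0.0 21.0
      vertex 10.0 14.0 0.0
      vertex 0.0 14.0 0.0
    endloop
  endfacet
  facet normal -1.0000 0.0000 0.0000
    outer loop
      vertex 0.0 0.0 21.0
      vertex 0.0 14.0 0.0
      vertex 0.0 0.0 0.0
    endloop
  endfacet
  facet normal 1.0000 0.0000 0.0000
    outer loop
      vertex 10.0 0.0 0.0
      vertex 10.0 14.0 0.0
      vertex 10.0 0.0 21.0
    endloop
  endfacet
endsolid part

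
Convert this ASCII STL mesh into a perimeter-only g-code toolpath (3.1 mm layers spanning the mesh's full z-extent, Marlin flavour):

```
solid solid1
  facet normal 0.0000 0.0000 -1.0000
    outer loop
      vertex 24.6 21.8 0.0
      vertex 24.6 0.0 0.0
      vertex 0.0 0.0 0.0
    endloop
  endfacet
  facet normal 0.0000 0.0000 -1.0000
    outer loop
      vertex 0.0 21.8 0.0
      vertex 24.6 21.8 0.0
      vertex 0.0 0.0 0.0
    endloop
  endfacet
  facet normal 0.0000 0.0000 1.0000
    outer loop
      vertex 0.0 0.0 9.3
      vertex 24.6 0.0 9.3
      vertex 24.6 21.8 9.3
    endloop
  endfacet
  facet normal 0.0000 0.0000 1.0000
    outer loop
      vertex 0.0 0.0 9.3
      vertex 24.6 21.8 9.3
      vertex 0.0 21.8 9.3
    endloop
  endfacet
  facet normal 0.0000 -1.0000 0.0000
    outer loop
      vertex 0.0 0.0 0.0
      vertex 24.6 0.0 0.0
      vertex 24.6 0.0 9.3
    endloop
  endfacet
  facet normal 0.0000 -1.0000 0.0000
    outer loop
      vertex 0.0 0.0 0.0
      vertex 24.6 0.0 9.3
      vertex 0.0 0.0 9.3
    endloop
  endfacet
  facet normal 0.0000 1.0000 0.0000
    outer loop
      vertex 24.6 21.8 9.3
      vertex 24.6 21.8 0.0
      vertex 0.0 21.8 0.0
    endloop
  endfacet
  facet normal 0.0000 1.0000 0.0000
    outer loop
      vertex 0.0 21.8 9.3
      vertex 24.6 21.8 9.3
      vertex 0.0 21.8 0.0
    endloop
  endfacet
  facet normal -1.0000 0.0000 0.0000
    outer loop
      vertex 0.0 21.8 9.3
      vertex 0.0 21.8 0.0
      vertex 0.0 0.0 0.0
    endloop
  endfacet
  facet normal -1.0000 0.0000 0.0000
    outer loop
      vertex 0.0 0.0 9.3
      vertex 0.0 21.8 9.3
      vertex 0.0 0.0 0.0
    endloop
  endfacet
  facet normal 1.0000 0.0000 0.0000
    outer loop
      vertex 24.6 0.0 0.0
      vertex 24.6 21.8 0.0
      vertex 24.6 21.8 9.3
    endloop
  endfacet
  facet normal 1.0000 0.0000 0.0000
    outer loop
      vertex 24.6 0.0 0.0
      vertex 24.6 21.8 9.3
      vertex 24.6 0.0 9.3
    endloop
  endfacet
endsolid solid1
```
; perimeter-only toolpath
G21 ; units = mm
G90 ; absolute positioning
G28 ; home
; layer 1
G0 Z3.1
G0 X0.0 Y0.0
G1 X24.6 Y0.0
G1 X24.6 Y21.8
G1 X0.0 Y21.8
G1 X0.0 Y0.0
; layer 2
G0 Z6.2
G0 X0.0 Y0.0
G1 X24.6 Y0.0
G1 X24.6 Y21.8
G1 X0.0 Y21.8
G1 X0.0 Y0.0
; layer 3
G0 Z9.3
G0 X0.0 Y0.0
G1 X24.6 Y0.0
G1 X24.6 Y21.8
G1 X0.0 Y21.8
G1 X0.0 Y0.0
M2 ; end

The solid is a rectangular box, roughly 24.6 × 21.8 mm footprint and 9.3 mm tall. Slicing at Δz = 3.1 mm — 3 equal slices spanning the solid's height, so layer i sits at z = i·h/3 — gives 3 non-empty perimeters. Each is a 4-segment closed polygon; G0 lifts to the layer z and rapids to the start vertex, then G1 traces the edges.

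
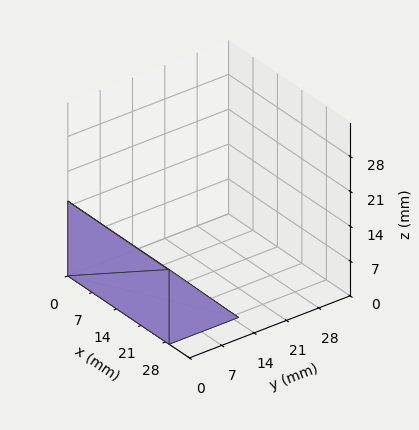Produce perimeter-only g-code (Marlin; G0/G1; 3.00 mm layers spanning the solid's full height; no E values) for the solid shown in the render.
Reading the render: the shape is a wedge (ramp): 29 × 15 mm base, rising to 15 mm along the y=0 edge and sloping linearly to z=0 at y=15 (dimensions read to the nearest mm from the axis ticks). For the g-code, the solid's height is divided into equal slices at the stated Δz and each level perimeter traced with G1 moves after a G0 lift.

; perimeter-only toolpath
G21 ; units = mm
G90 ; absolute positioning
G28 ; home
; layer 1
G0 Z3.00
G0 X0.00 Y0.00
G1 X29.00 Y0.00
G1 X29.00 Y12.00
G1 X0.00 Y12.00
G1 X0.00 Y0.00
; layer 2
G0 Z6.00
G0 X0.00 Y0.00
G1 X29.00 Y0.00
G1 X29.00 Y9.00
G1 X0.00 Y9.00
G1 X0.00 Y0.00
; layer 3
G0 Z9.00
G0 X0.00 Y0.00
G1 X29.00 Y0.00
G1 X29.00 Y6.00
G1 X0.00 Y6.00
G1 X0.00 Y0.00
; layer 4
G0 Z12.00
G0 X0.00 Y0.00
G1 X29.00 Y0.00
G1 X29.00 Y3.00
G1 X0.00 Y3.00
G1 X0.00 Y0.00
M2 ; end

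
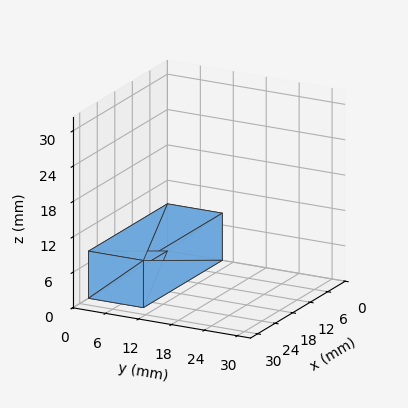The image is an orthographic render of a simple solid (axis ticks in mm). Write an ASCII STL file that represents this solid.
Reading the render: the shape is a rectangular box, roughly 27 × 10 mm footprint and 8 mm tall (dimensions read to the nearest mm from the axis ticks). For the STL, each face is triangulated and given an outward normal.

solid part
  facet normal 0.0000 0.0000 -1.0000
    outer loop
      vertex 27.000 10.000 0.000
      vertex 27.000 0.000 0.000
      vertex 0.000 0.000 0.000
    endloop
  endfacet
  facet normal 0.0000 0.0000 -1.0000
    outer loop
      vertex 0.000 10.000 0.000
      vertex 27.000 10.000 0.000
      vertex 0.000 0.000 0.000
    endloop
  endfacet
  facet normal 0.0000 0.0000 1.0000
    outer loop
      vertex 0.000 0.000 8.000
      vertex 27.000 0.000 8.000
      vertex 27.000 10.000 8.000
    endloop
  endfacet
  facet normal 0.0000 0.0000 1.0000
    outer loop
      vertex 0.000 0.000 8.000
      vertex 27.000 10.000 8.000
      vertex 0.000 10.000 8.000
    endloop
  endfacet
  facet normal 0.0000 -1.0000 0.0000
    outer loop
      vertex 0.000 0.000 0.000
      vertex 27.000 0.000 0.000
      vertex 27.000 0.000 8.000
    endloop
  endfacet
  facet normal 0.0000 -1.0000 0.0000
    outer loop
      vertex 0.000 0.000 0.000
      vertex 27.000 0.000 8.000
      vertex 0.000 0.000 8.000
    endloop
  endfacet
  facet normal 0.0000 1.0000 0.0000
    outer loop
      vertex 27.000 10.000 8.000
      vertex 27.000 10.000 0.000
      vertex 0.000 10.000 0.000
    endloop
  endfacet
  facet normal 0.0000 1.0000 0.0000
    outer loop
      vertex 0.000 10.000 8.000
      vertex 27.000 10.000 8.000
      vertex 0.000 10.000 0.000
    endloop
  endfacet
  facet normal -1.0000 0.0000 0.0000
    outer loop
      vertex 0.000 10.000 8.000
      vertex 0.000 10.000 0.000
      vertex 0.000 0.000 0.000
    endloop
  endfacet
  facet normal -1.0000 0.0000 0.0000
    outer loop
      vertex 0.000 0.000 8.000
      vertex 0.000 10.000 8.000
      vertex 0.000 0.000 0.000
    endloop
  endfacet
  facet normal 1.0000 0.0000 0.0000
    outer loop
      vertex 27.000 0.000 0.000
      vertex 27.000 10.000 0.000
      vertex 27.000 10.000 8.000
    endloop
  endfacet
  facet normal 1.0000 0.0000 0.0000
    outer loop
      vertex 27.000 0.000 0.000
      vertex 27.000 10.000 8.000
      vertex 27.000 0.000 8.000
    endloop
  endfacet
endsolid part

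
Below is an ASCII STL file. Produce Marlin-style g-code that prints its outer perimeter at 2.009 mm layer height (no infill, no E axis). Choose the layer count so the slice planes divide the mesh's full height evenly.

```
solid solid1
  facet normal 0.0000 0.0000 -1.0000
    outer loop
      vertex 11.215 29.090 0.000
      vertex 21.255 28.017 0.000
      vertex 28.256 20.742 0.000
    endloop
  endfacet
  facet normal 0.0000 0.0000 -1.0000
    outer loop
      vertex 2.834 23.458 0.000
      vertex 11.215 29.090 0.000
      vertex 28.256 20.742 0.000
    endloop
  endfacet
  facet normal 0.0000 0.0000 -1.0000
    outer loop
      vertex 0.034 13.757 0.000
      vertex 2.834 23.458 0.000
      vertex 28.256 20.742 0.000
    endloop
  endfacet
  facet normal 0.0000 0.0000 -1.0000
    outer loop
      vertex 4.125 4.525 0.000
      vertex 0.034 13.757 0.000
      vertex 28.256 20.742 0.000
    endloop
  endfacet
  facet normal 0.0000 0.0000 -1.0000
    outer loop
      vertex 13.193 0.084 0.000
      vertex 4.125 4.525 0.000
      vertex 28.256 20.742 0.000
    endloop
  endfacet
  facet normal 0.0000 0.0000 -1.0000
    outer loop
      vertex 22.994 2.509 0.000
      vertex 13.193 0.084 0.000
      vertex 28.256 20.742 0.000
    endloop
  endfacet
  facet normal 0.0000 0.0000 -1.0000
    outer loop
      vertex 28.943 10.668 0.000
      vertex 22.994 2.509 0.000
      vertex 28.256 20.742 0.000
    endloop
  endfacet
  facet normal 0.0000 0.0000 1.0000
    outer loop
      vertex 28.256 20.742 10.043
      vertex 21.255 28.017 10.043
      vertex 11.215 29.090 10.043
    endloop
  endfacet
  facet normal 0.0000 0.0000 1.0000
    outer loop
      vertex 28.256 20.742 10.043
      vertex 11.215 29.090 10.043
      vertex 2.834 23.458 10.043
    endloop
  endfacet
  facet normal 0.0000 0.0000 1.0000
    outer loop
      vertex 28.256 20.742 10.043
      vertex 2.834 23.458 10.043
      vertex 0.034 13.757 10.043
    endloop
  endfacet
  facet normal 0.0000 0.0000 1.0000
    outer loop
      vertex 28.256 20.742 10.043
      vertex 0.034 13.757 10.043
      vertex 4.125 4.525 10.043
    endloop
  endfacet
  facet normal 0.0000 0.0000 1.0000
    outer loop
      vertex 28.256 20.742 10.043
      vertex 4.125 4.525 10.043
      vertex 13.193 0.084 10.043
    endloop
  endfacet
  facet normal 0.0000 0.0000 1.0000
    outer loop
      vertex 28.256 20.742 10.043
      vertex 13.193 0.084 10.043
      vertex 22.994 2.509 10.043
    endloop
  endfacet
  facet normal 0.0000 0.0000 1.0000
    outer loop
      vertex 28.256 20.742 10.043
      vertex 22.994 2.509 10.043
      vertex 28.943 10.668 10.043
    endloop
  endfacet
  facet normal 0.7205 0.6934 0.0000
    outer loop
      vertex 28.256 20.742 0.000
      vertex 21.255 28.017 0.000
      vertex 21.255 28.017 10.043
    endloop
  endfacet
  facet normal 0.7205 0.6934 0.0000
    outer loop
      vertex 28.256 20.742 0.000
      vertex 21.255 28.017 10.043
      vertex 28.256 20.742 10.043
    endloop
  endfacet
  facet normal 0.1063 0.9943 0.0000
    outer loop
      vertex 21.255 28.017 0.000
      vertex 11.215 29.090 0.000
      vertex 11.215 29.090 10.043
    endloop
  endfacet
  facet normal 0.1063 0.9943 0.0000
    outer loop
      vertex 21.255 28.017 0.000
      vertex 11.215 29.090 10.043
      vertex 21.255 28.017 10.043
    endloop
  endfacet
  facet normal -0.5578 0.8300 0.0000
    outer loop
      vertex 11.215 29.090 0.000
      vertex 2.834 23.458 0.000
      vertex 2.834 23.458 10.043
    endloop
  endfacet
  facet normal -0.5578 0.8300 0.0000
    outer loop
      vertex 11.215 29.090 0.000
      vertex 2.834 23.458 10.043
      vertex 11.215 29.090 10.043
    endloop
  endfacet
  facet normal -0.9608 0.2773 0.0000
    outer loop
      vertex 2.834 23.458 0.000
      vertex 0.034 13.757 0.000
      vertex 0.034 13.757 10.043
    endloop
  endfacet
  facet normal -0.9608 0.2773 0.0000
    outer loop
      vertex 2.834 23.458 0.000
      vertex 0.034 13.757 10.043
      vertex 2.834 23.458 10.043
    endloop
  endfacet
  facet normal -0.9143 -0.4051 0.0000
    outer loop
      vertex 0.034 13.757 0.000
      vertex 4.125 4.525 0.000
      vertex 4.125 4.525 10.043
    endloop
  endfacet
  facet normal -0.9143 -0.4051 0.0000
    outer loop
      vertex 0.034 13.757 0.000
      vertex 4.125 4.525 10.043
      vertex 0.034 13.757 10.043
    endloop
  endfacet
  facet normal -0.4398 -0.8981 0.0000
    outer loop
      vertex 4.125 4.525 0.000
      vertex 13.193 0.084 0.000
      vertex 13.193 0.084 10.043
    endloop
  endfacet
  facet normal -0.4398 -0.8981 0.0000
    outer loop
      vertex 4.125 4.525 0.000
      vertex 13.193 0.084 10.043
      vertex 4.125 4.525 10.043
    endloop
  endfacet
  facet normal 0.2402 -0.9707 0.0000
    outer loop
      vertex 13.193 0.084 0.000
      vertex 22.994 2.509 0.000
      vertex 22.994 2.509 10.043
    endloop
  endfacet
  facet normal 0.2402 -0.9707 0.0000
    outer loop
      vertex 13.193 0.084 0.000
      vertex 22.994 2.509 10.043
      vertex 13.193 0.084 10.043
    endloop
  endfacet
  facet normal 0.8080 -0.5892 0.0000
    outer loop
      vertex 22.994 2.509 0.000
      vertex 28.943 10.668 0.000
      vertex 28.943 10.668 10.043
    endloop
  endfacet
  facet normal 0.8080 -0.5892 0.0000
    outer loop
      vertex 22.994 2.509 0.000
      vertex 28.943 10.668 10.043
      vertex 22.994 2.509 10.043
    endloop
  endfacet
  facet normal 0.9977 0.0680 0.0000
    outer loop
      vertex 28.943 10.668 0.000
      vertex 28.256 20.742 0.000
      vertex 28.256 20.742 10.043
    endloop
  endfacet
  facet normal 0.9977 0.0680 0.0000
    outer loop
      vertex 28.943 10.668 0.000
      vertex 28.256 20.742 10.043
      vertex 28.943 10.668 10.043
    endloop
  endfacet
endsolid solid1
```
; perimeter-only toolpath
G21 ; units = mm
G90 ; absolute positioning
G28 ; home
; layer 1
G0 Z2.009
G0 X28.256 Y20.742
G1 X21.255 Y28.017
G1 X11.215 Y29.090
G1 X2.834 Y23.458
G1 X0.034 Y13.757
G1 X4.125 Y4.525
G1 X13.193 Y0.084
G1 X22.994 Y2.509
G1 X28.943 Y10.668
G1 X28.256 Y20.742
; layer 2
G0 Z4.017
G0 X28.256 Y20.742
G1 X21.255 Y28.017
G1 X11.215 Y29.090
G1 X2.834 Y23.458
G1 X0.034 Y13.757
G1 X4.125 Y4.525
G1 X13.193 Y0.084
G1 X22.994 Y2.509
G1 X28.943 Y10.668
G1 X28.256 Y20.742
; layer 3
G0 Z6.026
G0 X28.256 Y20.742
G1 X21.255 Y28.017
G1 X11.215 Y29.090
G1 X2.834 Y23.458
G1 X0.034 Y13.757
G1 X4.125 Y4.525
G1 X13.193 Y0.084
G1 X22.994 Y2.509
G1 X28.943 Y10.668
G1 X28.256 Y20.742
; layer 4
G0 Z8.034
G0 X28.256 Y20.742
G1 X21.255 Y28.017
G1 X11.215 Y29.090
G1 X2.834 Y23.458
G1 X0.034 Y13.757
G1 X4.125 Y4.525
G1 X13.193 Y0.084
G1 X22.994 Y2.509
G1 X28.943 Y10.668
G1 X28.256 Y20.742
; layer 5
G0 Z10.043
G0 X28.256 Y20.742
G1 X21.255 Y28.017
G1 X11.215 Y29.090
G1 X2.834 Y23.458
G1 X0.034 Y13.757
G1 X4.125 Y4.525
G1 X13.193 Y0.084
G1 X22.994 Y2.509
G1 X28.943 Y10.668
G1 X28.256 Y20.742
M2 ; end

The solid is a regular 9-sided prism (a cylinder approximated with 9 flat sides), circumscribed radius ≈ 14.8 mm, height ≈ 10 mm. Slicing at Δz = 2.009 mm — 5 equal slices spanning the solid's height, so layer i sits at z = i·h/5 — gives 5 non-empty perimeters. Each is a 9-segment closed polygon; G0 lifts to the layer z and rapids to the start vertex, then G1 traces the edges.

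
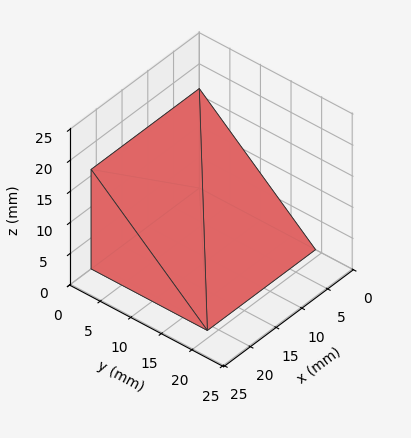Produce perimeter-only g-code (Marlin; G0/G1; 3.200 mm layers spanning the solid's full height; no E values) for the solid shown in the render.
Reading the render: the shape is a wedge (ramp): 21 × 19 mm base, rising to 16 mm along the y=0 edge and sloping linearly to z=0 at y=19 (dimensions read to the nearest mm from the axis ticks). For the g-code, the solid's height is divided into equal slices at the stated Δz and each level perimeter traced with G1 moves after a G0 lift.

; perimeter-only toolpath
G21 ; units = mm
G90 ; absolute positioning
G28 ; home
; layer 1
G0 Z3.200
G0 X0.000 Y0.000
G1 X21.000 Y0.000
G1 X21.000 Y15.200
G1 X0.000 Y15.200
G1 X0.000 Y0.000
; layer 2
G0 Z6.400
G0 X0.000 Y0.000
G1 X21.000 Y0.000
G1 X21.000 Y11.400
G1 X0.000 Y11.400
G1 X0.000 Y0.000
; layer 3
G0 Z9.600
G0 X0.000 Y0.000
G1 X21.000 Y0.000
G1 X21.000 Y7.600
G1 X0.000 Y7.600
G1 X0.000 Y0.000
; layer 4
G0 Z12.800
G0 X0.000 Y0.000
G1 X21.000 Y0.000
G1 X21.000 Y3.800
G1 X0.000 Y3.800
G1 X0.000 Y0.000
M2 ; end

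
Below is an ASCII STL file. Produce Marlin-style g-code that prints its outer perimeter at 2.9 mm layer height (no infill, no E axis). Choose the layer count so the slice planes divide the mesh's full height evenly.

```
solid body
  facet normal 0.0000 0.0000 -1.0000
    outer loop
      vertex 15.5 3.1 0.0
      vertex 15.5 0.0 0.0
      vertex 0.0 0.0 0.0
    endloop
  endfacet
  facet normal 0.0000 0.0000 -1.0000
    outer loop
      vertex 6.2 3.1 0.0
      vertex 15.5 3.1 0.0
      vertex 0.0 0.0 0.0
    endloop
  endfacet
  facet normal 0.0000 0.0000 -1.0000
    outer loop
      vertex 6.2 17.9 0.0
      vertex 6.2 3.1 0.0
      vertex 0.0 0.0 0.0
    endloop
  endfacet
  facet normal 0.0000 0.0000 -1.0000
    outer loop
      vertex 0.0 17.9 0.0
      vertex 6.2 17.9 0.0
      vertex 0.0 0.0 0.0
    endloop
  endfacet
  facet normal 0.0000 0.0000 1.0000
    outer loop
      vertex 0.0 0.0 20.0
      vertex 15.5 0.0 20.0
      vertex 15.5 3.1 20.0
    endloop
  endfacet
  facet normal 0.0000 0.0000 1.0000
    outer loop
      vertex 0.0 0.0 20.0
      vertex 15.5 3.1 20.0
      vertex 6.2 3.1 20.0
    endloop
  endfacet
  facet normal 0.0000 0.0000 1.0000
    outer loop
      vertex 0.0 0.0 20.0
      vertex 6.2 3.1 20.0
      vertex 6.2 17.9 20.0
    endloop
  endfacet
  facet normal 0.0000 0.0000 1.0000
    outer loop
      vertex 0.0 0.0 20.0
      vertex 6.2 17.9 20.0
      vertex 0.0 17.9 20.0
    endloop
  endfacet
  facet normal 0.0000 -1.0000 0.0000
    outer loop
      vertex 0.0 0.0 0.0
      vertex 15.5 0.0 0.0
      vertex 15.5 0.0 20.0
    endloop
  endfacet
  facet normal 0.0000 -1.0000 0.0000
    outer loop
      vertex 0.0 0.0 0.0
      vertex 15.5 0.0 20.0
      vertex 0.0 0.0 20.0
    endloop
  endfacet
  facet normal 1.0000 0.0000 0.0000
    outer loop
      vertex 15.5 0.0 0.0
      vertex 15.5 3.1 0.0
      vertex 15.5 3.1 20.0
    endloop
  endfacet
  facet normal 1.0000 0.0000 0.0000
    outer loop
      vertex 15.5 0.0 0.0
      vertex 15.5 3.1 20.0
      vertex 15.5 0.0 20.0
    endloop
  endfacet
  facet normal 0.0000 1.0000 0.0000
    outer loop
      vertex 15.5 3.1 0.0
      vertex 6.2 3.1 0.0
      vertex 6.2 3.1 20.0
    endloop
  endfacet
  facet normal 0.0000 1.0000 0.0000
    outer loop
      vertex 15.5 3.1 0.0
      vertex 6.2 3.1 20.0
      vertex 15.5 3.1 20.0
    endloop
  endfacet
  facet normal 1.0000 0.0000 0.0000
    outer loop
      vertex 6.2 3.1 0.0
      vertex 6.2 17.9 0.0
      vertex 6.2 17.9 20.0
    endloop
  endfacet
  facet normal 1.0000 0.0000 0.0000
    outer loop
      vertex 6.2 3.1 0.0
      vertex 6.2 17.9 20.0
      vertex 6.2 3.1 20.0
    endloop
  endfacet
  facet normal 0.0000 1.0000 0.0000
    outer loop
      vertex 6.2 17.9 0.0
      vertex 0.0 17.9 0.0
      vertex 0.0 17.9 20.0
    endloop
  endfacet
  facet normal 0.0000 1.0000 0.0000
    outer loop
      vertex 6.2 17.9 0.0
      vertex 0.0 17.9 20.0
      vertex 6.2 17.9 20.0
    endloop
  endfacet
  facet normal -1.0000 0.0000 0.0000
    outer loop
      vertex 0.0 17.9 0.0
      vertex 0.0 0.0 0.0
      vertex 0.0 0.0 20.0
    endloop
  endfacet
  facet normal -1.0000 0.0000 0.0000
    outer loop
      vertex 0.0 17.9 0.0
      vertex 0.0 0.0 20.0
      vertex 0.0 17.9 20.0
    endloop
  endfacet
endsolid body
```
; perimeter-only toolpath
G21 ; units = mm
G90 ; absolute positioning
G28 ; home
; layer 1
G0 Z2.9
G0 X0.0 Y0.0
G1 X15.5 Y0.0
G1 X15.5 Y3.1
G1 X6.2 Y3.1
G1 X6.2 Y17.9
G1 X0.0 Y17.9
G1 X0.0 Y0.0
; layer 2
G0 Z5.7
G0 X0.0 Y0.0
G1 X15.5 Y0.0
G1 X15.5 Y3.1
G1 X6.2 Y3.1
G1 X6.2 Y17.9
G1 X0.0 Y17.9
G1 X0.0 Y0.0
; layer 3
G0 Z8.6
G0 X0.0 Y0.0
G1 X15.5 Y0.0
G1 X15.5 Y3.1
G1 X6.2 Y3.1
G1 X6.2 Y17.9
G1 X0.0 Y17.9
G1 X0.0 Y0.0
; layer 4
G0 Z11.4
G0 X0.0 Y0.0
G1 X15.5 Y0.0
G1 X15.5 Y3.1
G1 X6.2 Y3.1
G1 X6.2 Y17.9
G1 X0.0 Y17.9
G1 X0.0 Y0.0
; layer 5
G0 Z14.3
G0 X0.0 Y0.0
G1 X15.5 Y0.0
G1 X15.5 Y3.1
G1 X6.2 Y3.1
G1 X6.2 Y17.9
G1 X0.0 Y17.9
G1 X0.0 Y0.0
; layer 6
G0 Z17.1
G0 X0.0 Y0.0
G1 X15.5 Y0.0
G1 X15.5 Y3.1
G1 X6.2 Y3.1
G1 X6.2 Y17.9
G1 X0.0 Y17.9
G1 X0.0 Y0.0
; layer 7
G0 Z20.0
G0 X0.0 Y0.0
G1 X15.5 Y0.0
G1 X15.5 Y3.1
G1 X6.2 Y3.1
G1 X6.2 Y17.9
G1 X0.0 Y17.9
G1 X0.0 Y0.0
M2 ; end

The solid is an L-shaped prism: outer 15.5 × 17.9 mm, arm thicknesses ≈ 3.1 mm (horizontal) and 6.2 mm (vertical), extruded 20 mm in z. Slicing at Δz = 2.9 mm — 7 equal slices spanning the solid's height, so layer i sits at z = i·h/7 — gives 7 non-empty perimeters. Each is a 6-segment closed polygon; G0 lifts to the layer z and rapids to the start vertex, then G1 traces the edges.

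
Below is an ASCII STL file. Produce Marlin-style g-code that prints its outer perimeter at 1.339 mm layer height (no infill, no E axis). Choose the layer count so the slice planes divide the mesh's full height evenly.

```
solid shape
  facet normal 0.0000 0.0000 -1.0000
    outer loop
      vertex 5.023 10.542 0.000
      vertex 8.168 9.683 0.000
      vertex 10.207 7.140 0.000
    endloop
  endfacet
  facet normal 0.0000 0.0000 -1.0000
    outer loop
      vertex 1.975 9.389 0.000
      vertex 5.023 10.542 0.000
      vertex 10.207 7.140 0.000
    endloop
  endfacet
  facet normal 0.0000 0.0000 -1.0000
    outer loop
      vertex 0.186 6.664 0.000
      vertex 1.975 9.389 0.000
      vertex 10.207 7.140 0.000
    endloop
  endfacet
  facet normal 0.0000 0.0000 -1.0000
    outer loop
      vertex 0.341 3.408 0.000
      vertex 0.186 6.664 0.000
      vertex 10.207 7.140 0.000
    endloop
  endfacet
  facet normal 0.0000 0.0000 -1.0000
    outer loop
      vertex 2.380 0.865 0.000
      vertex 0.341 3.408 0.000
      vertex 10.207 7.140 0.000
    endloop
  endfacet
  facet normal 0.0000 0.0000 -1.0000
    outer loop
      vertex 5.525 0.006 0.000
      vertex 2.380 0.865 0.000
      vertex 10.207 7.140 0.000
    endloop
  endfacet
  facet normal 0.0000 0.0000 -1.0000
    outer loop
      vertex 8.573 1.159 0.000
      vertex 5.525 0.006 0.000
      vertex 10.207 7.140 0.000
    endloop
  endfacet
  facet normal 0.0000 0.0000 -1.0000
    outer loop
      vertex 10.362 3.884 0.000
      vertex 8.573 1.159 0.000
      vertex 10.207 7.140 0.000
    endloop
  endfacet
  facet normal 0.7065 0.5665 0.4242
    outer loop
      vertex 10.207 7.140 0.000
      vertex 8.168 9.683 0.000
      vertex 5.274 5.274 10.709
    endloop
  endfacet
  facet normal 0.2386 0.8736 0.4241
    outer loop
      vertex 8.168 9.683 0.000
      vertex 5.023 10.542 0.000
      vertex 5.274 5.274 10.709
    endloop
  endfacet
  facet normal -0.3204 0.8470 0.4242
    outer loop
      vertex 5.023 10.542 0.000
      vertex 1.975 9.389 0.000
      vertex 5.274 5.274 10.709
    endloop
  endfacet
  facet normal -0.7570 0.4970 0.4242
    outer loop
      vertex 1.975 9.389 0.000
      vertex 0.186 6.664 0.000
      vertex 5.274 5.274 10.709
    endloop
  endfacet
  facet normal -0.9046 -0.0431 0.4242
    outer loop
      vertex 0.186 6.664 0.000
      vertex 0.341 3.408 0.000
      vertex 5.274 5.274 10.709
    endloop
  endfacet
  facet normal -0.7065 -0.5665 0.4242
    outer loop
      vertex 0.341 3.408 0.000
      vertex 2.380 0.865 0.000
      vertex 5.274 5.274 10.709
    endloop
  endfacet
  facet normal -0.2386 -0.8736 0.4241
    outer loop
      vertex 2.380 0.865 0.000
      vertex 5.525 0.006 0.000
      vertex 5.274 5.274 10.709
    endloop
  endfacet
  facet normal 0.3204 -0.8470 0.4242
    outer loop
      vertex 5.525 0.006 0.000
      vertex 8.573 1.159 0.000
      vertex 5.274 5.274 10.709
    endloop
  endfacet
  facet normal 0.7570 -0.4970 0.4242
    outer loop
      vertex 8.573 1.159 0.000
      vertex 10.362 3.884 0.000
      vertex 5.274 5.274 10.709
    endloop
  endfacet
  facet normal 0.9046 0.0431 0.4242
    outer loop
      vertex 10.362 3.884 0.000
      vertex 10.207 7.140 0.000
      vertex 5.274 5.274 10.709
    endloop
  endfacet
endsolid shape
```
; perimeter-only toolpath
G21 ; units = mm
G90 ; absolute positioning
G28 ; home
; layer 1
G0 Z1.339
G0 X9.590 Y6.907
G1 X7.806 Y9.132
G1 X5.054 Y9.883
G1 X2.387 Y8.875
G1 X0.822 Y6.490
G1 X0.958 Y3.641
G1 X2.742 Y1.416
G1 X5.494 Y0.664
G1 X8.161 Y1.673
G1 X9.726 Y4.058
G1 X9.590 Y6.907
; layer 2
G0 Z2.677
G0 X8.974 Y6.673
G1 X7.444 Y8.581
G1 X5.086 Y9.225
G1 X2.800 Y8.360
G1 X1.458 Y6.316
G1 X1.574 Y3.875
G1 X3.103 Y1.967
G1 X5.462 Y1.323
G1 X7.748 Y2.188
G1 X9.090 Y4.231
G1 X8.974 Y6.673
; layer 3
G0 Z4.016
G0 X8.357 Y6.440
G1 X7.083 Y8.030
G1 X5.117 Y8.566
G1 X3.212 Y7.846
G1 X2.094 Y6.143
G1 X2.191 Y4.108
G1 X3.465 Y2.518
G1 X5.431 Y1.981
G1 X7.336 Y2.702
G1 X8.454 Y4.405
G1 X8.357 Y6.440
; layer 4
G0 Z5.354
G0 X7.741 Y6.207
G1 X6.721 Y7.479
G1 X5.149 Y7.908
G1 X3.625 Y7.332
G1 X2.730 Y5.969
G1 X2.808 Y4.341
G1 X3.827 Y3.070
G1 X5.399 Y2.640
G1 X6.924 Y3.216
G1 X7.818 Y4.579
G1 X7.741 Y6.207
; layer 5
G0 Z6.693
G0 X7.124 Y5.974
G1 X6.359 Y6.927
G1 X5.180 Y7.249
G1 X4.037 Y6.817
G1 X3.366 Y5.795
G1 X3.424 Y4.574
G1 X4.189 Y3.621
G1 X5.368 Y3.299
G1 X6.511 Y3.731
G1 X7.182 Y4.753
G1 X7.124 Y5.974
; layer 6
G0 Z8.032
G0 X6.507 Y5.740
G1 X5.998 Y6.376
G1 X5.211 Y6.591
G1 X4.449 Y6.303
G1 X4.002 Y5.622
G1 X4.041 Y4.807
G1 X4.550 Y4.172
G1 X5.337 Y3.957
G1 X6.099 Y4.245
G1 X6.546 Y4.926
G1 X6.507 Y5.740
; layer 7
G0 Z9.370
G0 X5.891 Y5.507
G1 X5.636 Y5.825
G1 X5.243 Y5.933
G1 X4.862 Y5.788
G1 X4.638 Y5.448
G1 X4.657 Y5.041
G1 X4.912 Y4.723
G1 X5.305 Y4.615
G1 X5.686 Y4.760
G1 X5.910 Y5.100
G1 X5.891 Y5.507
M2 ; end

The solid is a regular 10-sided pyramid, base circumscribed radius ≈ 5.27 mm, apex at z ≈ 10.7 mm. Slicing at Δz = 1.339 mm — 8 equal slices spanning the solid's height, so layer i sits at z = i·h/8 — gives 7 non-empty perimeters. Each is a 10-segment closed polygon; G0 lifts to the layer z and rapids to the start vertex, then G1 traces the edges. The cross-section shrinks linearly with z (the slice at the apex is degenerate and omitted).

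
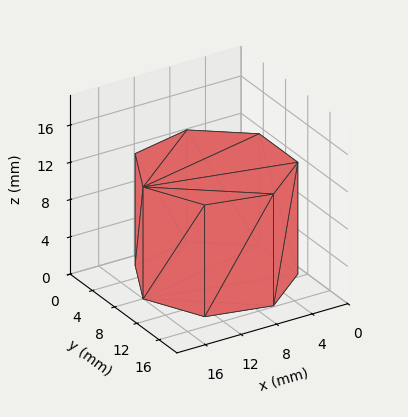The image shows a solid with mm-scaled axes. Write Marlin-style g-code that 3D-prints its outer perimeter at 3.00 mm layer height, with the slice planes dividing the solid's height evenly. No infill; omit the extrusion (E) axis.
Reading the render: the shape is a regular 7-sided prism (a cylinder approximated with 7 flat sides), circumscribed radius ≈ 8 mm, height ≈ 12 mm (dimensions read to the nearest mm from the axis ticks). For the g-code, the solid's height is divided into equal slices at the stated Δz and each level perimeter traced with G1 moves after a G0 lift.

; perimeter-only toolpath
G21 ; units = mm
G90 ; absolute positioning
G28 ; home
; layer 1
G0 Z3.00
G0 X16.00 Y8.00
G1 X12.99 Y14.25
G1 X6.22 Y15.80
G1 X0.79 Y11.47
G1 X0.79 Y4.53
G1 X6.22 Y0.20
G1 X12.99 Y1.75
G1 X16.00 Y8.00
; layer 2
G0 Z6.00
G0 X16.00 Y8.00
G1 X12.99 Y14.25
G1 X6.22 Y15.80
G1 X0.79 Y11.47
G1 X0.79 Y4.53
G1 X6.22 Y0.20
G1 X12.99 Y1.75
G1 X16.00 Y8.00
; layer 3
G0 Z9.00
G0 X16.00 Y8.00
G1 X12.99 Y14.25
G1 X6.22 Y15.80
G1 X0.79 Y11.47
G1 X0.79 Y4.53
G1 X6.22 Y0.20
G1 X12.99 Y1.75
G1 X16.00 Y8.00
; layer 4
G0 Z12.00
G0 X16.00 Y8.00
G1 X12.99 Y14.25
G1 X6.22 Y15.80
G1 X0.79 Y11.47
G1 X0.79 Y4.53
G1 X6.22 Y0.20
G1 X12.99 Y1.75
G1 X16.00 Y8.00
M2 ; end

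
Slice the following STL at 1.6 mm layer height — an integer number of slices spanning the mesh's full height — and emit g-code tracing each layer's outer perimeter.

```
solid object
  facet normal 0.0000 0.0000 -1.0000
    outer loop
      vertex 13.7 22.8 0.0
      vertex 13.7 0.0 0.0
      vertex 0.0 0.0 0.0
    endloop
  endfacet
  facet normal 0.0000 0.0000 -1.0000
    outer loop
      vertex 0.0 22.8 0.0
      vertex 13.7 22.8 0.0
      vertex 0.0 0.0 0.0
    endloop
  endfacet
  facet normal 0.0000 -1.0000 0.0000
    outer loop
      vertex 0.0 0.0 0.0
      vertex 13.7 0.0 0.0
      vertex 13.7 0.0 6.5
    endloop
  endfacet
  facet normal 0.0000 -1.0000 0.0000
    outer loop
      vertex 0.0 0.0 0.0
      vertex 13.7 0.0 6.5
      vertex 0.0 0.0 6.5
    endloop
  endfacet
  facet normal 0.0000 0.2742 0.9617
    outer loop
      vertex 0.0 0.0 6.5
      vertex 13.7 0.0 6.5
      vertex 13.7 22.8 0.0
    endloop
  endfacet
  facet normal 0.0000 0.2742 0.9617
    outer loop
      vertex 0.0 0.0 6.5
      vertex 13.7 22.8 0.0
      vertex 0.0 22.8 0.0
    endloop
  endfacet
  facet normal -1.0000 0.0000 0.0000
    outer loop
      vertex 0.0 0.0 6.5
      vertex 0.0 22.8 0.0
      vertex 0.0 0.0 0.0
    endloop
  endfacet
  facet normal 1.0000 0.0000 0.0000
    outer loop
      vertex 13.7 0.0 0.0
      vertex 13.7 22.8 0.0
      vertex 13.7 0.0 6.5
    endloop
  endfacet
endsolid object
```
; perimeter-only toolpath
G21 ; units = mm
G90 ; absolute positioning
G28 ; home
; layer 1
G0 Z1.6
G0 X0.0 Y0.0
G1 X13.7 Y0.0
G1 X13.7 Y17.1
G1 X0.0 Y17.1
G1 X0.0 Y0.0
; layer 2
G0 Z3.2
G0 X0.0 Y0.0
G1 X13.7 Y0.0
G1 X13.7 Y11.4
G1 X0.0 Y11.4
G1 X0.0 Y0.0
; layer 3
G0 Z4.9
G0 X0.0 Y0.0
G1 X13.7 Y0.0
G1 X13.7 Y5.7
G1 X0.0 Y5.7
G1 X0.0 Y0.0
M2 ; end

The solid is a wedge (ramp): 13.7 × 22.8 mm base, rising to 6.5 mm along the y=0 edge and sloping linearly to z=0 at y=22.8. Slicing at Δz = 1.6 mm — 4 equal slices spanning the solid's height, so layer i sits at z = i·h/4 — gives 3 non-empty perimeters. Each is a 4-segment closed polygon; G0 lifts to the layer z and rapids to the start vertex, then G1 traces the edges. The cross-section shrinks linearly with z (the slice at the apex is degenerate and omitted).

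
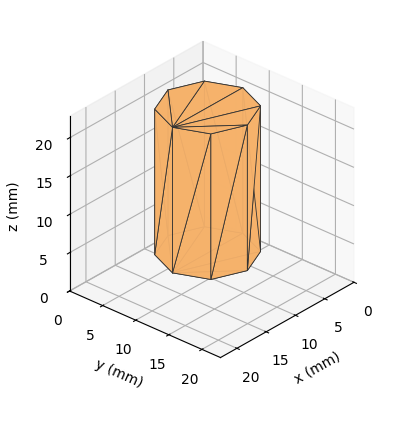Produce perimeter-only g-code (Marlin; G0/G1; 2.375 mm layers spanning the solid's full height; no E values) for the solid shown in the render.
Reading the render: the shape is a regular 8-sided prism (a cylinder approximated with 8 flat sides), circumscribed radius ≈ 6 mm, height ≈ 19 mm (dimensions read to the nearest mm from the axis ticks). For the g-code, the solid's height is divided into equal slices at the stated Δz and each level perimeter traced with G1 moves after a G0 lift.

; perimeter-only toolpath
G21 ; units = mm
G90 ; absolute positioning
G28 ; home
; layer 1
G0 Z2.375
G0 X12.000 Y6.000
G1 X10.243 Y10.243
G1 X6.000 Y12.000
G1 X1.757 Y10.243
G1 X0.000 Y6.000
G1 X1.757 Y1.757
G1 X6.000 Y0.000
G1 X10.243 Y1.757
G1 X12.000 Y6.000
; layer 2
G0 Z4.750
G0 X12.000 Y6.000
G1 X10.243 Y10.243
G1 X6.000 Y12.000
G1 X1.757 Y10.243
G1 X0.000 Y6.000
G1 X1.757 Y1.757
G1 X6.000 Y0.000
G1 X10.243 Y1.757
G1 X12.000 Y6.000
; layer 3
G0 Z7.125
G0 X12.000 Y6.000
G1 X10.243 Y10.243
G1 X6.000 Y12.000
G1 X1.757 Y10.243
G1 X0.000 Y6.000
G1 X1.757 Y1.757
G1 X6.000 Y0.000
G1 X10.243 Y1.757
G1 X12.000 Y6.000
; layer 4
G0 Z9.500
G0 X12.000 Y6.000
G1 X10.243 Y10.243
G1 X6.000 Y12.000
G1 X1.757 Y10.243
G1 X0.000 Y6.000
G1 X1.757 Y1.757
G1 X6.000 Y0.000
G1 X10.243 Y1.757
G1 X12.000 Y6.000
; layer 5
G0 Z11.875
G0 X12.000 Y6.000
G1 X10.243 Y10.243
G1 X6.000 Y12.000
G1 X1.757 Y10.243
G1 X0.000 Y6.000
G1 X1.757 Y1.757
G1 X6.000 Y0.000
G1 X10.243 Y1.757
G1 X12.000 Y6.000
; layer 6
G0 Z14.250
G0 X12.000 Y6.000
G1 X10.243 Y10.243
G1 X6.000 Y12.000
G1 X1.757 Y10.243
G1 X0.000 Y6.000
G1 X1.757 Y1.757
G1 X6.000 Y0.000
G1 X10.243 Y1.757
G1 X12.000 Y6.000
; layer 7
G0 Z16.625
G0 X12.000 Y6.000
G1 X10.243 Y10.243
G1 X6.000 Y12.000
G1 X1.757 Y10.243
G1 X0.000 Y6.000
G1 X1.757 Y1.757
G1 X6.000 Y0.000
G1 X10.243 Y1.757
G1 X12.000 Y6.000
; layer 8
G0 Z19.000
G0 X12.000 Y6.000
G1 X10.243 Y10.243
G1 X6.000 Y12.000
G1 X1.757 Y10.243
G1 X0.000 Y6.000
G1 X1.757 Y1.757
G1 X6.000 Y0.000
G1 X10.243 Y1.757
G1 X12.000 Y6.000
M2 ; end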